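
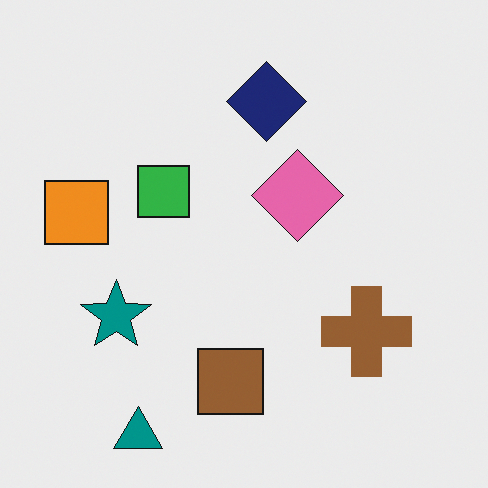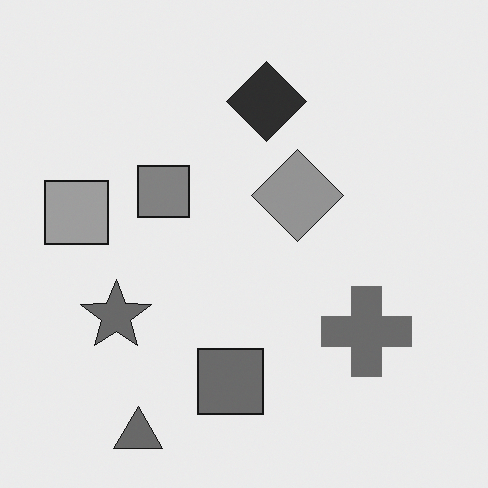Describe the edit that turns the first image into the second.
It was converted to grayscale.

All color is removed — every shape is now a shade of grey.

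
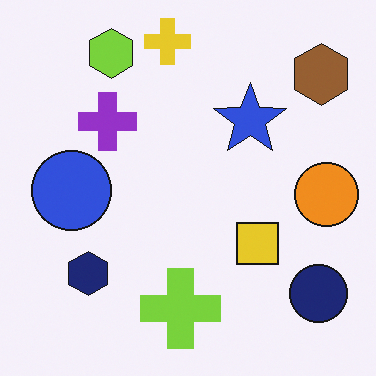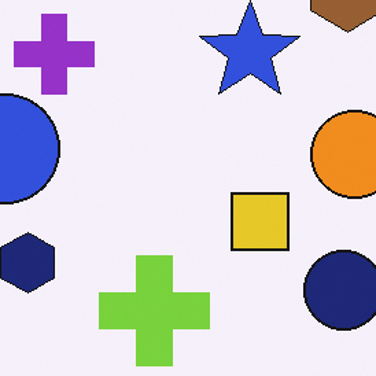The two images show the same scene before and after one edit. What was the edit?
The transformation is: cropped slightly and scaled back up.

The visible shapes are larger and the field of view is narrower; shapes near the original edges may be partly or wholly outside the frame — a crop-and-rescale.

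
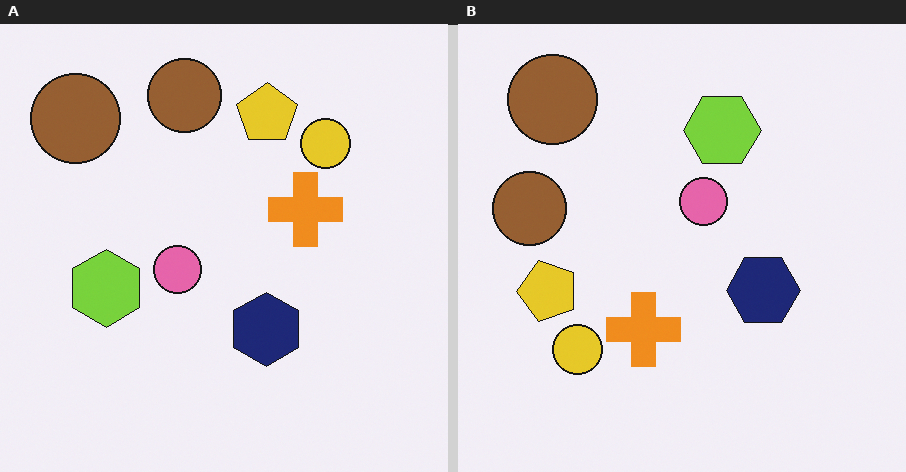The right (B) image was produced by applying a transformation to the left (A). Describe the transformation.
It was transposed (reflected across the top-left ↔ bottom-right diagonal).

Shapes have swapped their row and column positions — what was in the top-right is now in the bottom-left — a diagonal reflection.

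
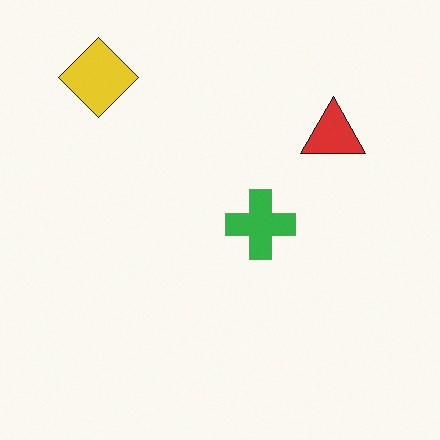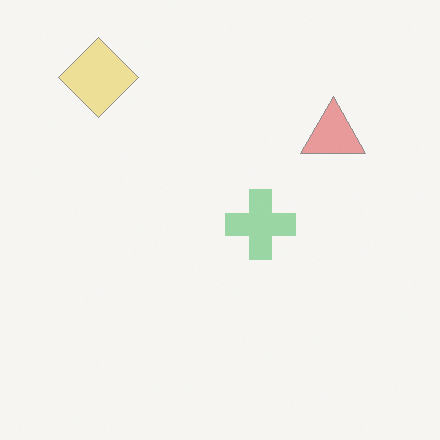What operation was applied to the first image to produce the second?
The second image is the first washed out (contrast reduced).

Tones are pushed toward mid-grey across the whole image — a global contrast change.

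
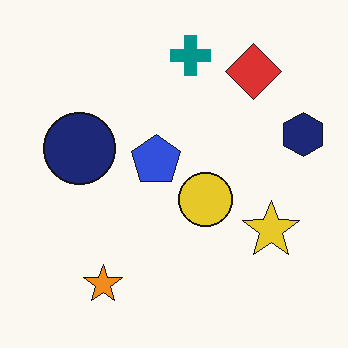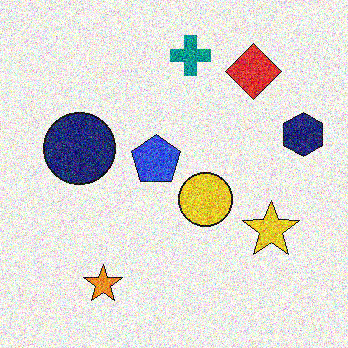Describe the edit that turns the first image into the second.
Degraded with a thick layer of grain.

Random speckle covers the whole image, including the flat background.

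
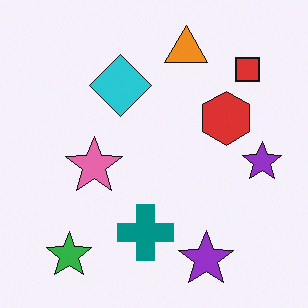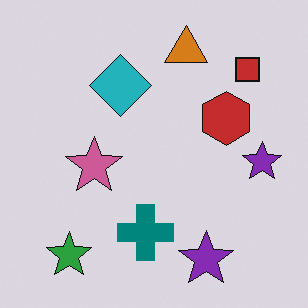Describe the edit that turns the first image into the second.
Slightly darkened.

Every pixel — background and shapes alike — is uniformly darkened.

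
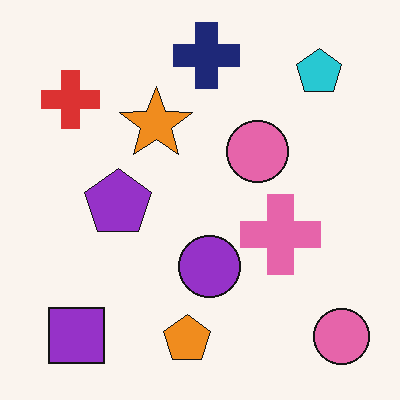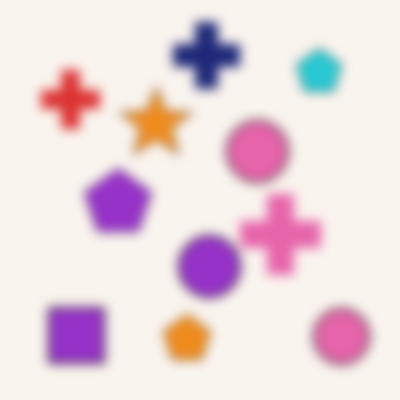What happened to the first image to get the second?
The image was heavily blurred.

Shape edges and outlines are uniformly softened across the whole image.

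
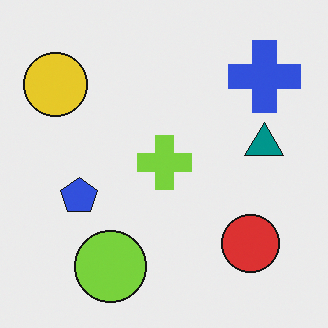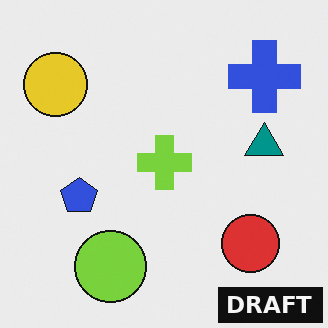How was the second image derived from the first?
The image was watermarked with the text "DRAFT" in the lower-right corner.

A dark label reading "DRAFT" appears in the lower-right corner.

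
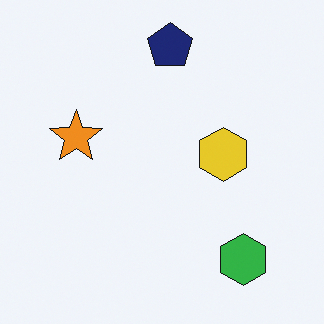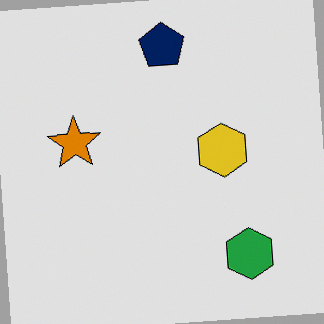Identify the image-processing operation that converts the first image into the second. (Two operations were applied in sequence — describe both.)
The transformation is: rotated counter-clockwise by a slight angle, then moderately posterized.

Every shape is tilted by the same angle and the image corners show triangular fill wedges — a whole-image rotation by a non-right angle. Each flat color has snapped to a coarser quantized level — most visibly, the near-white background has dropped to a flat grey.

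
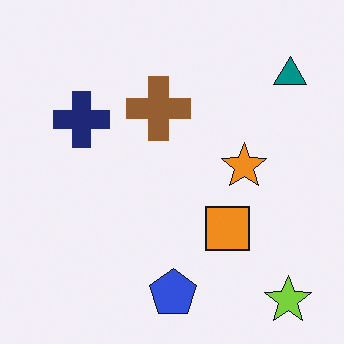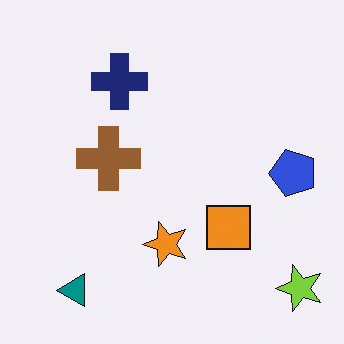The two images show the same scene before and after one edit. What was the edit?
The second image is the first transposed (reflected across the top-left ↔ bottom-right diagonal).

Shapes have swapped their row and column positions — what was in the top-right is now in the bottom-left — a diagonal reflection.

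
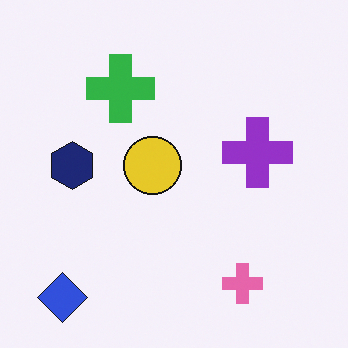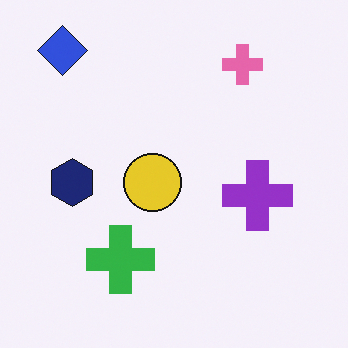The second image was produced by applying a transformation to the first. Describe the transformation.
The second image is the first flipped vertically (top ↔ bottom).

The blue diamond is in the bottom-left of the first image and the top-left of the second — shapes on opposite sides of the horizontal midline have swapped in a mirror flip.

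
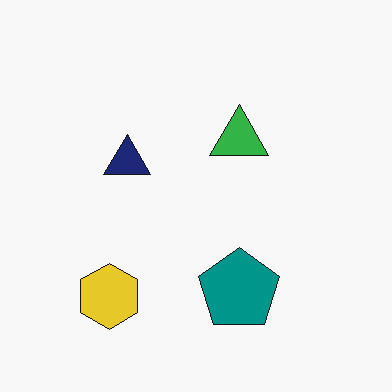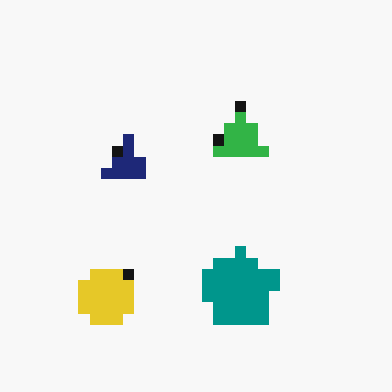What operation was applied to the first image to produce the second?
Coarsely pixelated.

Shapes are reduced to large square blocks; fine edges and outlines are lost — a downscale-then-upscale (mosaic) effect.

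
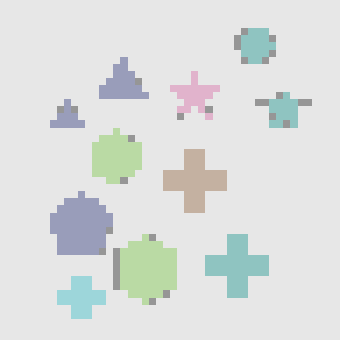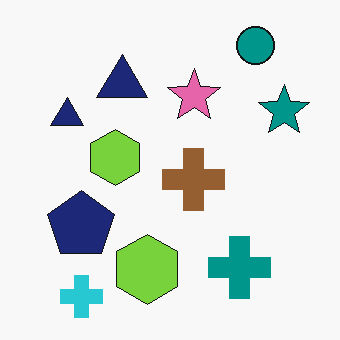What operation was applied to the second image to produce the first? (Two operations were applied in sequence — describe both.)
The image was pixelated into visible square blocks, then given much lower contrast.

Shapes are reduced to large square blocks; fine edges and outlines are lost — a downscale-then-upscale (mosaic) effect. Tones are pushed toward mid-grey across the whole image — a global contrast change.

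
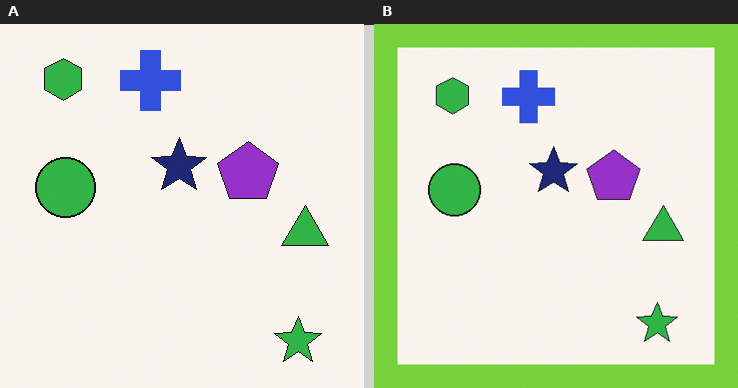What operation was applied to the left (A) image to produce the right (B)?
Framed with a lime border.

A solid lime frame runs around the edge of the right (B) image, with the content slightly shrunk inside it.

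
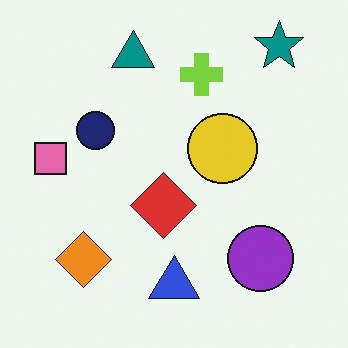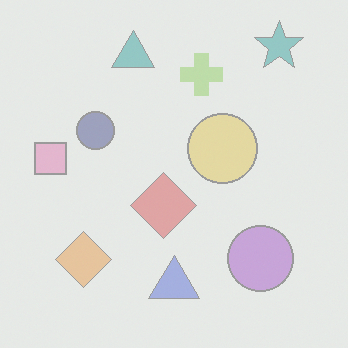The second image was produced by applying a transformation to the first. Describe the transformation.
It was given much lower contrast.

Tones are pushed toward mid-grey across the whole image — a global contrast change.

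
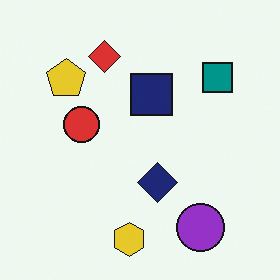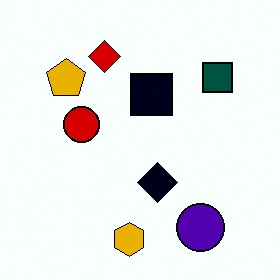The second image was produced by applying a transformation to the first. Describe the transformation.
The image was boosted in contrast.

Tones are pushed away from mid-grey across the whole image — a global contrast change.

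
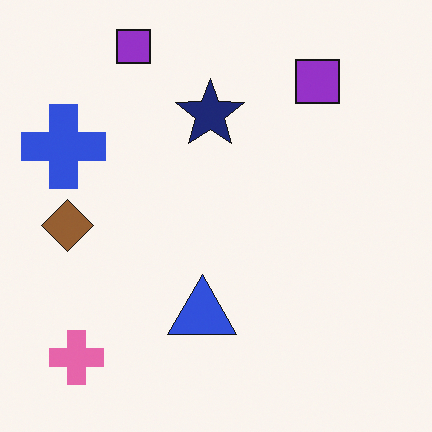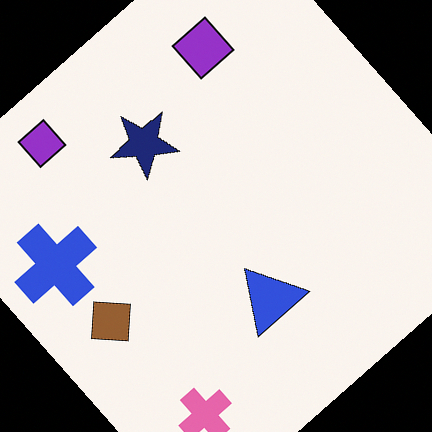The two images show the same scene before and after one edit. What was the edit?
The transformation is: rotated counter-clockwise by a large amount — several tens of degrees.

Every shape is tilted by the same angle and the image corners show triangular fill wedges — a whole-image rotation by a non-right angle.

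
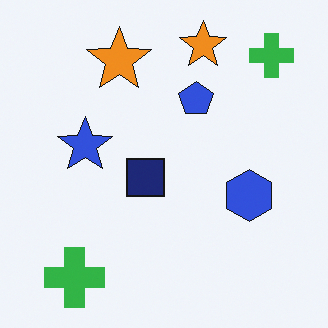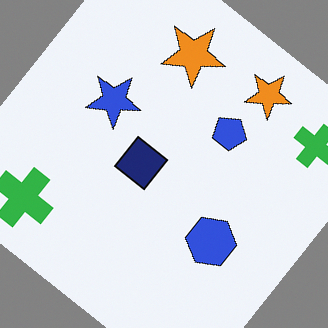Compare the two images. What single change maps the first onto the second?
It was rotated clockwise by a large amount — several tens of degrees.

Every shape is tilted by the same angle and the image corners show triangular fill wedges — a whole-image rotation by a non-right angle.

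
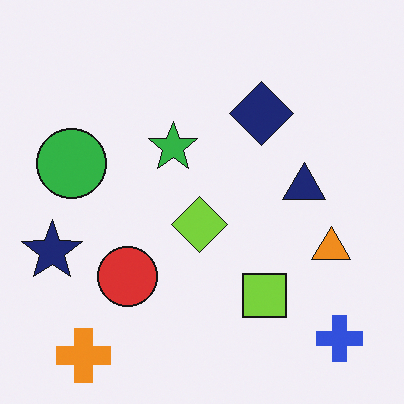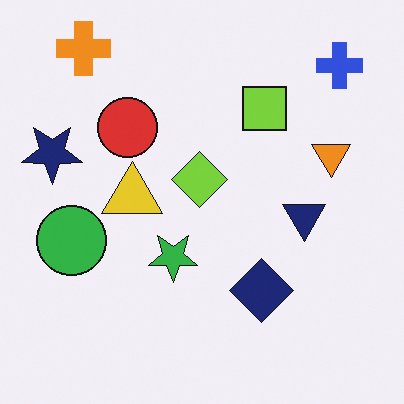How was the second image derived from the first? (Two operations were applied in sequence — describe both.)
The image was flipped vertically (top ↔ bottom), then overlaid with an additional yellow triangle.

The orange cross is in the bottom-left of the first image and the top-left of the second — shapes on opposite sides of the horizontal midline have swapped in a mirror flip. A yellow triangle appears in the second image that is absent from the first.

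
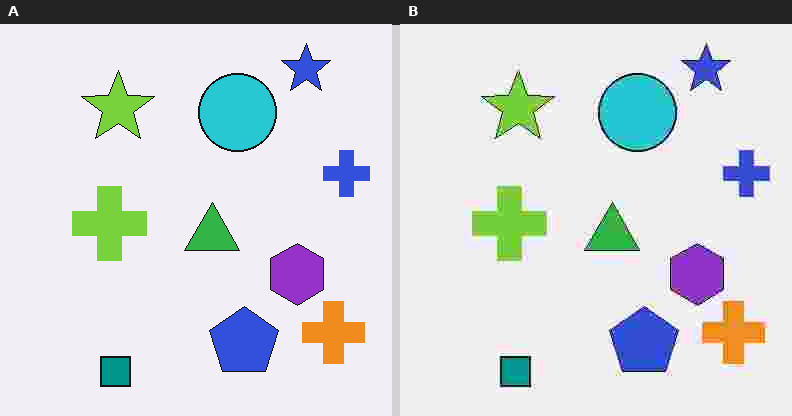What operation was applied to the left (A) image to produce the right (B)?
It was degraded with heavy JPEG compression.

Blocky 8×8 compression artifacts appear around shape edges and the flat background shows ringing — characteristic JPEG degradation.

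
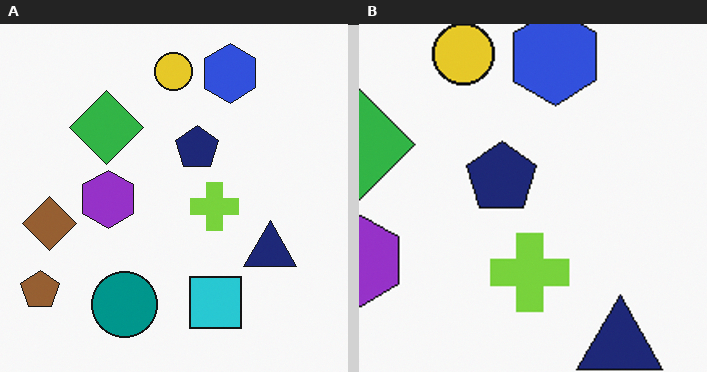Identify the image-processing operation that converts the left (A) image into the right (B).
It was cropped to a noticeably smaller region and rescaled.

The visible shapes are larger and the field of view is narrower; shapes near the original edges may be partly or wholly outside the frame — a crop-and-rescale.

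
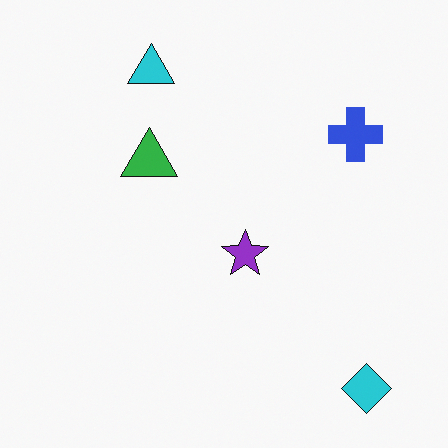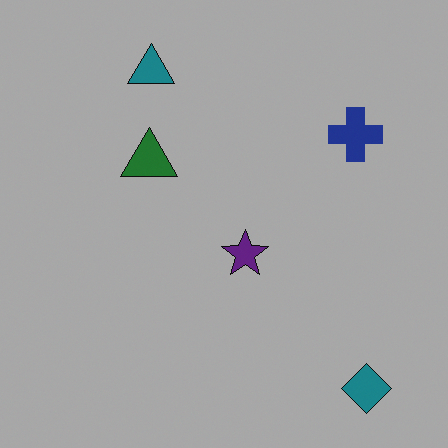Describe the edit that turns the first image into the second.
The transformation is: noticeably darkened.

Every pixel — background and shapes alike — is uniformly darkened.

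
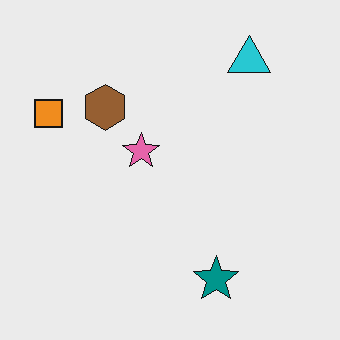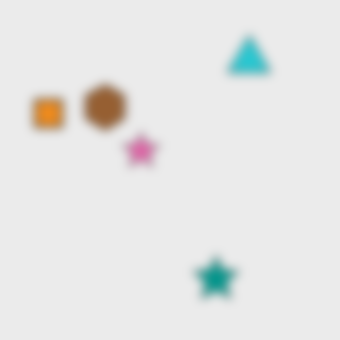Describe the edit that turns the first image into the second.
The image was heavily blurred.

Shape edges and outlines are uniformly softened across the whole image.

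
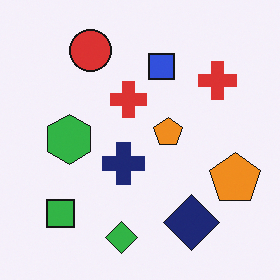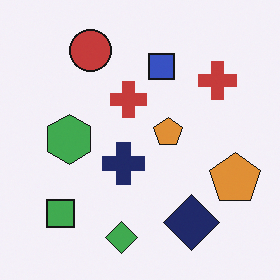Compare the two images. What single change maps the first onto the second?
The image was slightly desaturated.

All colors are more muted and greyish — a global saturation change.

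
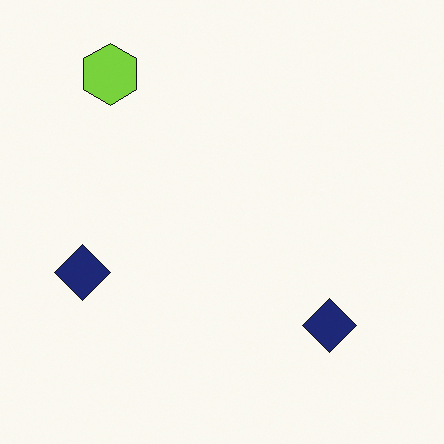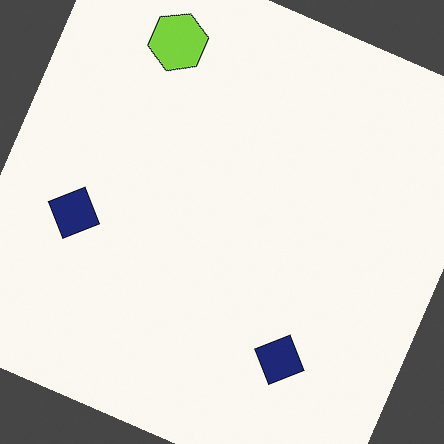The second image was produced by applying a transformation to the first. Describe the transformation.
This is the original image rotated clockwise by a moderate amount.

Every shape is tilted by the same angle and the image corners show triangular fill wedges — a whole-image rotation by a non-right angle.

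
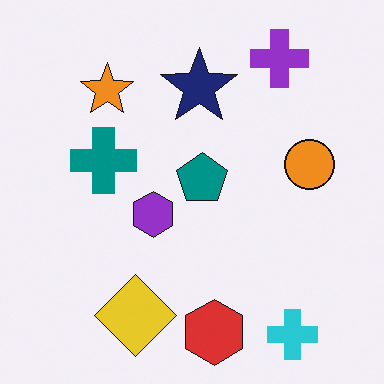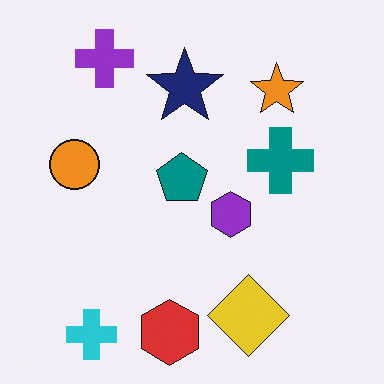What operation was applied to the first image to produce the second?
Flipped horizontally (left ↔ right).

The orange circle is in the right of the first image and the left of the second — shapes on opposite sides of the vertical midline have swapped in a mirror flip.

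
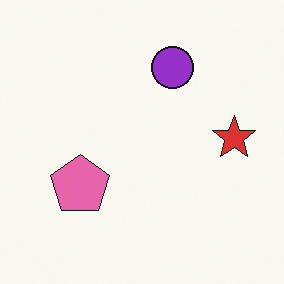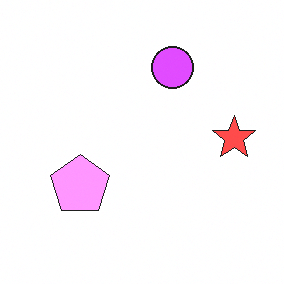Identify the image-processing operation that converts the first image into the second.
The second image is the first substantially brightened.

Every pixel — background and shapes alike — is uniformly brightened.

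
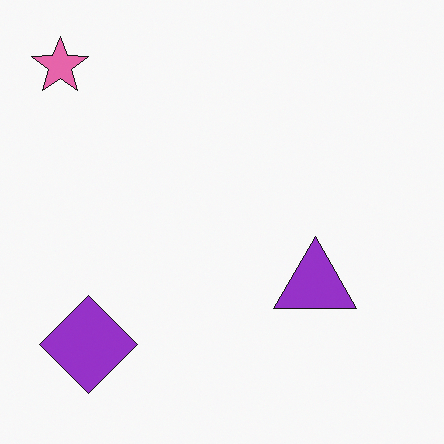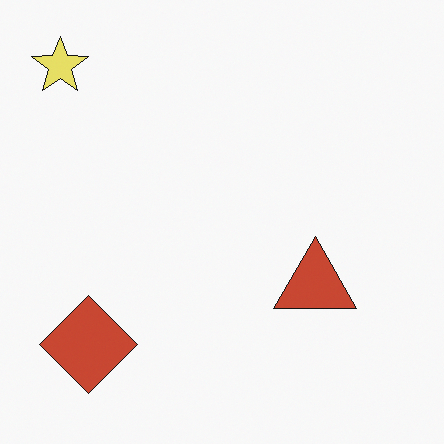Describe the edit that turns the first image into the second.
This is the original image hue-shifted noticeably.

Every shape's color has rotated by the same amount around the hue wheel — a uniform hue shift.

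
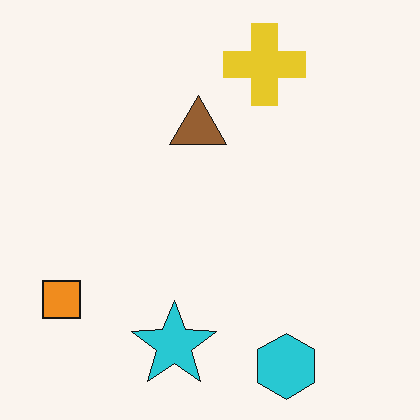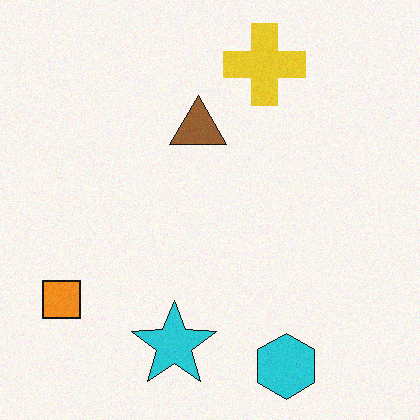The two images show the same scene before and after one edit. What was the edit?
The image was degraded with light additive noise.

Random speckle covers the whole image, including the flat background.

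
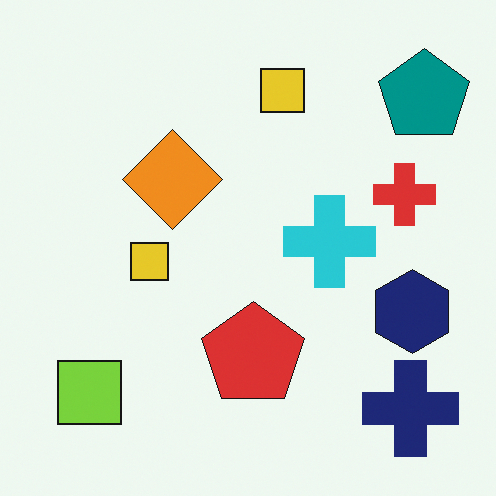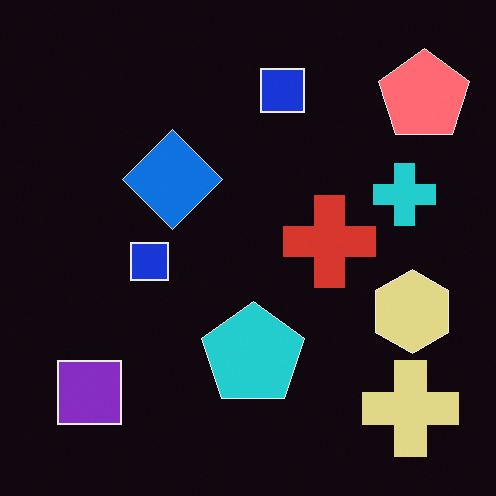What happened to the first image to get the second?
Color-inverted (negative).

The light background has become dark and every shape's color is its complement — a photographic negative.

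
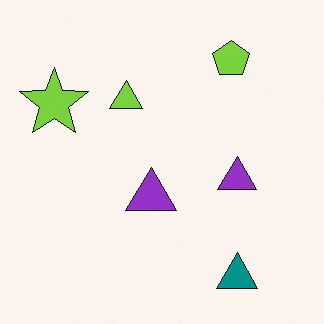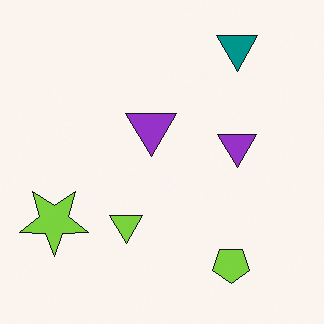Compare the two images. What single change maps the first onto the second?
The transformation is: flipped vertically (top ↔ bottom).

The teal triangle is in the bottom-right of the first image and the top-right of the second — shapes on opposite sides of the horizontal midline have swapped in a mirror flip.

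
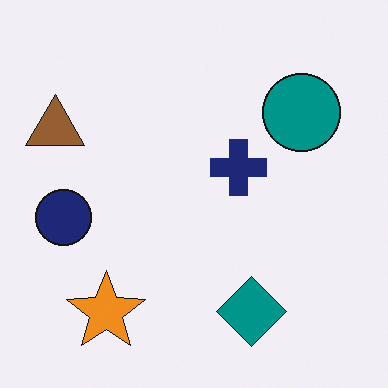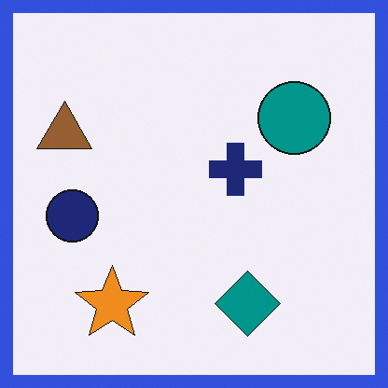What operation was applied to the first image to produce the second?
This is the original image framed with a blue border.

A solid blue frame runs around the edge of the second image, with the content slightly shrunk inside it.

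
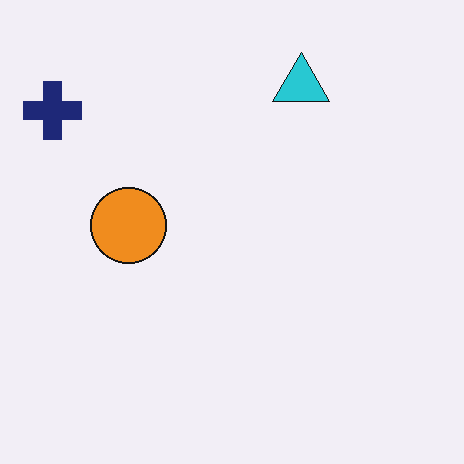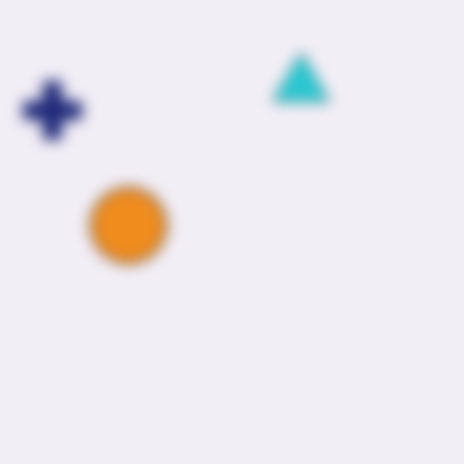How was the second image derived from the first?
The image was heavily blurred.

Shape edges and outlines are uniformly softened across the whole image.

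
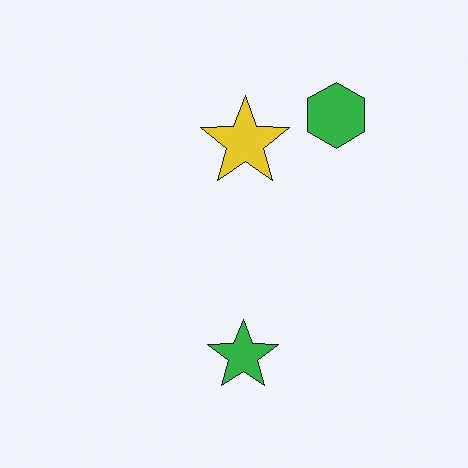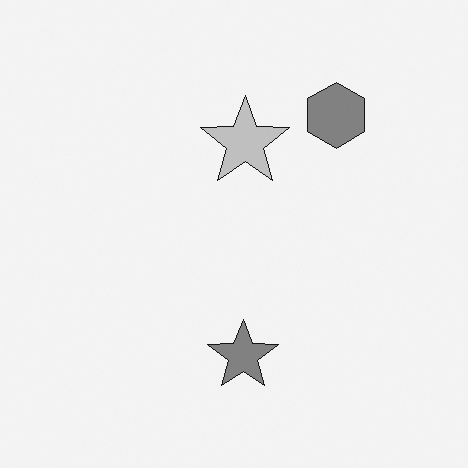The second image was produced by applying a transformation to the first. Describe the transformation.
This is the original image converted to grayscale.

All color is removed — every shape is now a shade of grey.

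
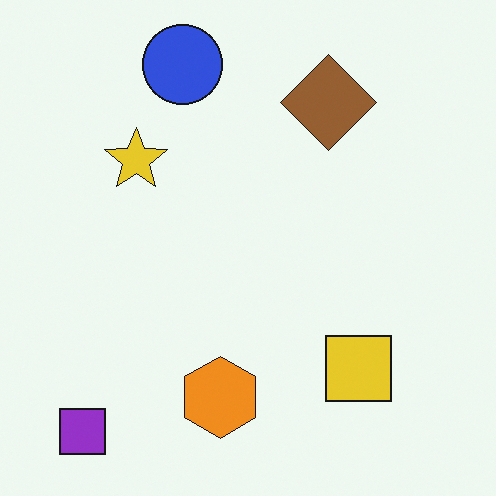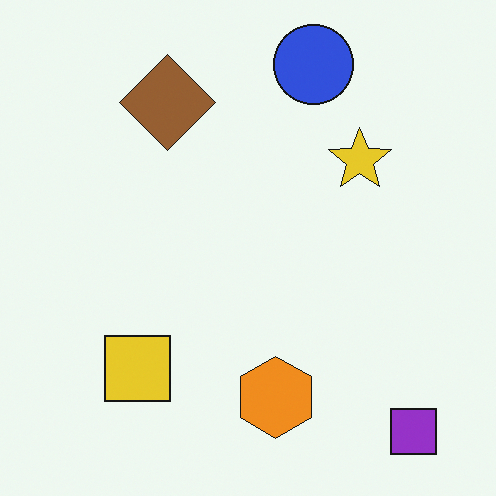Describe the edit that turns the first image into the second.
It was flipped horizontally (left ↔ right).

The purple square is in the bottom-left of the first image and the bottom-right of the second — shapes on opposite sides of the vertical midline have swapped in a mirror flip.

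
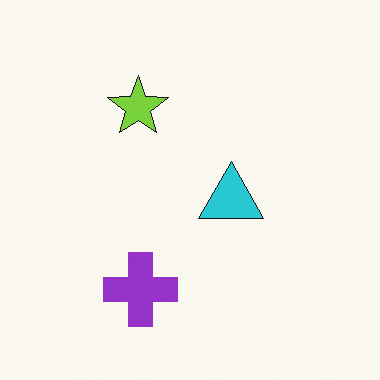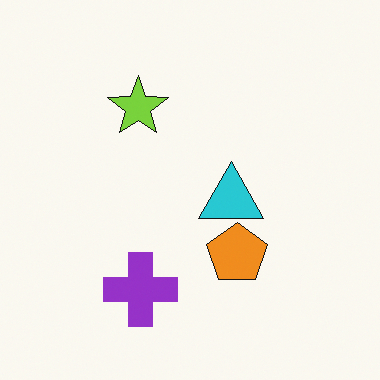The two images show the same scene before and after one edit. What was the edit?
The image was overlaid with an additional orange pentagon.

An orange pentagon appears in the second image that is absent from the first.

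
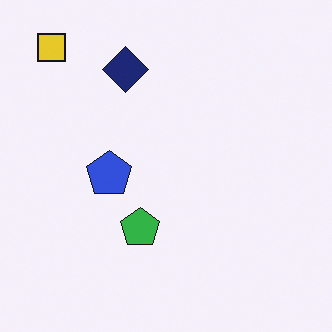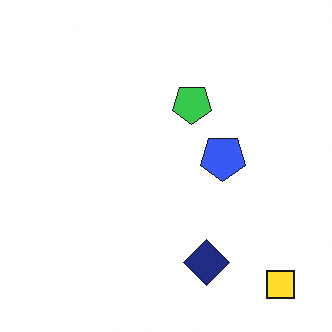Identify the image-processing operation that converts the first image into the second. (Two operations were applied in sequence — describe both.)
The second image is the first rotated 180°, then brightened a little.

The yellow square sits in the top-left of the first image and the bottom-right of the second — consistent with a whole-image 180° rotation. Every pixel — background and shapes alike — is uniformly brightened.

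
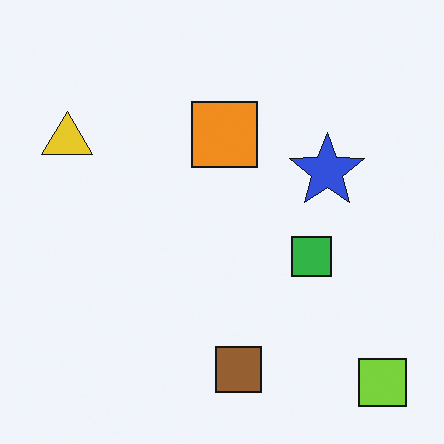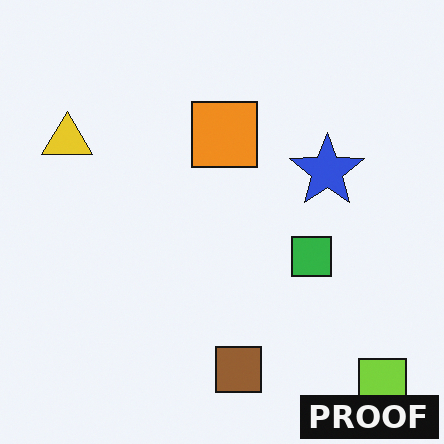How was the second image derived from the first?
The transformation is: watermarked with the text "PROOF" in the lower-right corner.

A dark label reading "PROOF" appears in the lower-right corner.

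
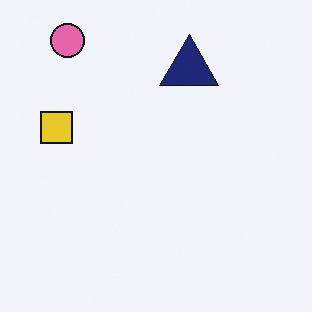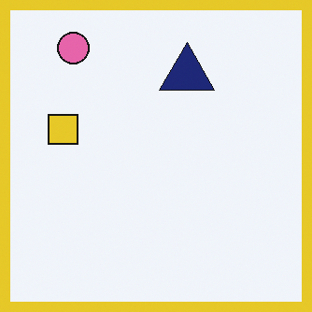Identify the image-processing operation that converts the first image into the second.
The image was framed with a yellow border.

A solid yellow frame runs around the edge of the second image, with the content slightly shrunk inside it.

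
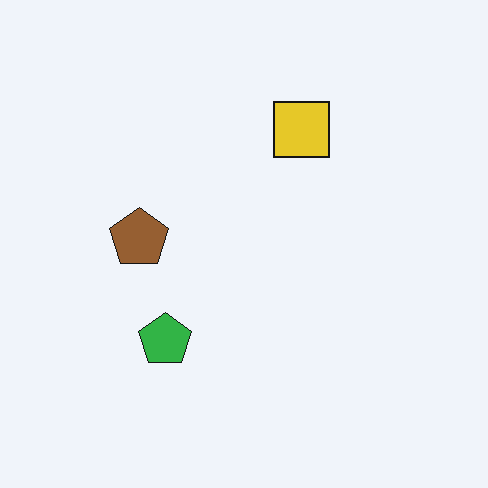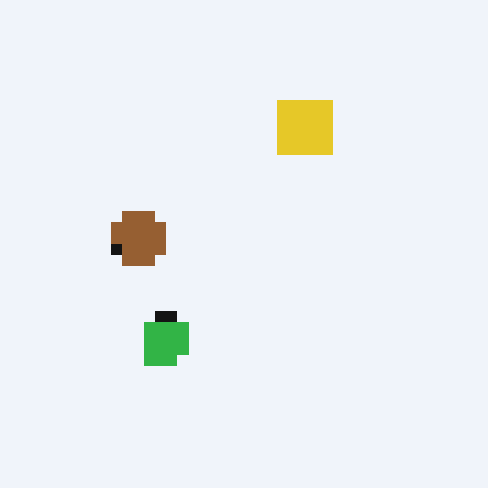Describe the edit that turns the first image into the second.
Heavily pixelated into large blocks.

Shapes are reduced to large square blocks; fine edges and outlines are lost — a downscale-then-upscale (mosaic) effect.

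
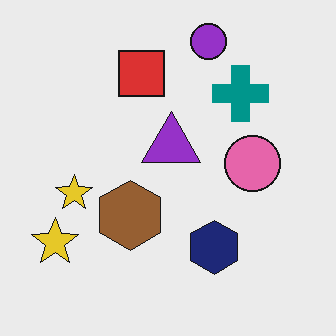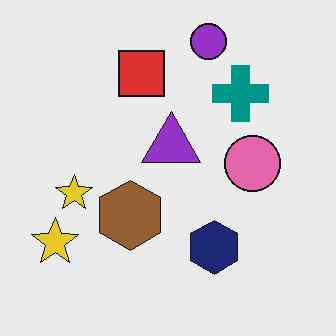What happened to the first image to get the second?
It was given moderate JPEG compression.

Blocky 8×8 compression artifacts appear around shape edges and the flat background shows ringing — characteristic JPEG degradation.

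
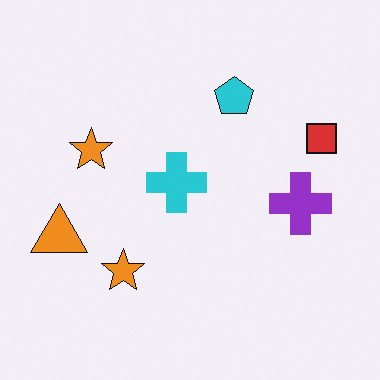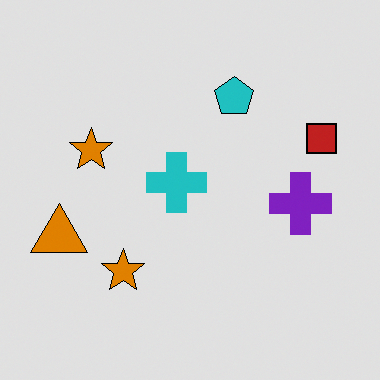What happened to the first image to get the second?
This is the original image posterized to a reduced palette.

Each flat color has snapped to a coarser quantized level — most visibly, the near-white background has dropped to a flat grey.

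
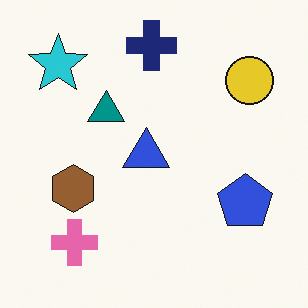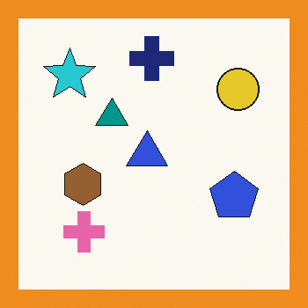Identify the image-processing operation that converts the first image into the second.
It was framed with a orange border.

A solid orange frame runs around the edge of the second image, with the content slightly shrunk inside it.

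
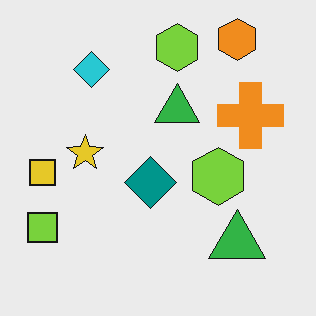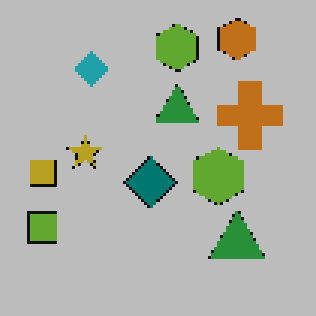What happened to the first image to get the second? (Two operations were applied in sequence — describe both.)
It was slightly darkened, then lightly pixelated (a mild mosaic effect).

Every pixel — background and shapes alike — is uniformly darkened. Shapes are reduced to large square blocks; fine edges and outlines are lost — a downscale-then-upscale (mosaic) effect.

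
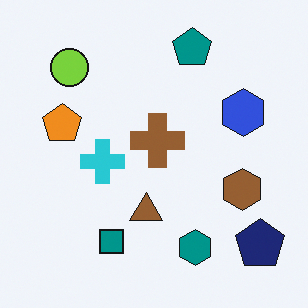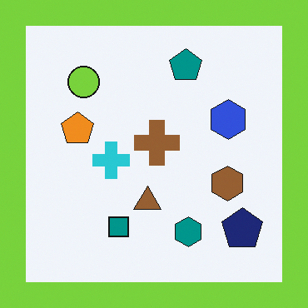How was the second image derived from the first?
The transformation is: framed with a lime border.

A solid lime frame runs around the edge of the second image, with the content slightly shrunk inside it.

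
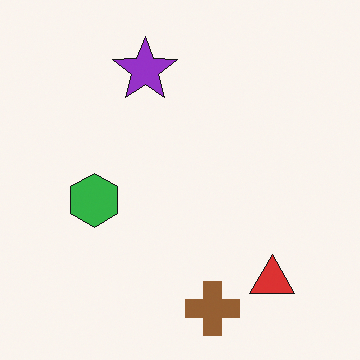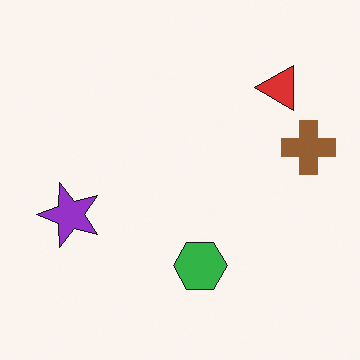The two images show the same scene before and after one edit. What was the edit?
The image was rotated 90° counter-clockwise.

The red triangle sits in the bottom-right of the first image and the top-right of the second — consistent with a whole-image 90° counter-clockwise rotation.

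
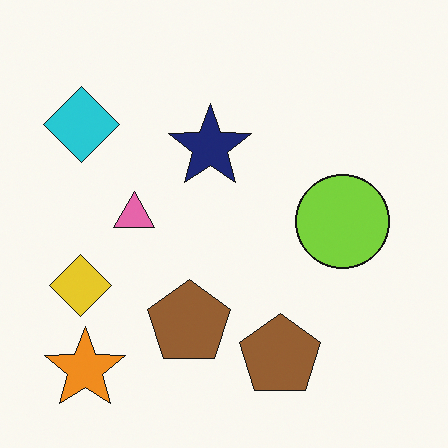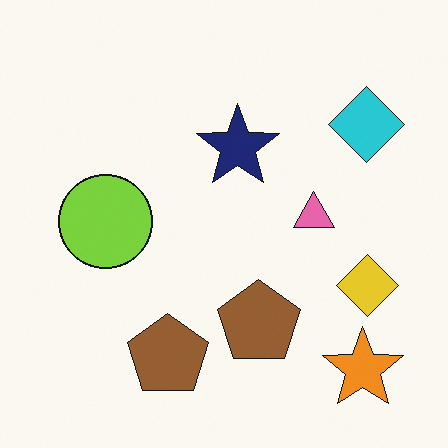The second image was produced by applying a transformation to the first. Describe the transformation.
It was flipped horizontally (left ↔ right).

The yellow diamond is in the left of the first image and the right of the second — shapes on opposite sides of the vertical midline have swapped in a mirror flip.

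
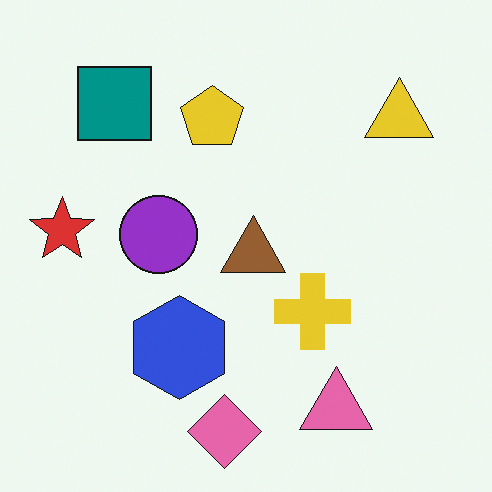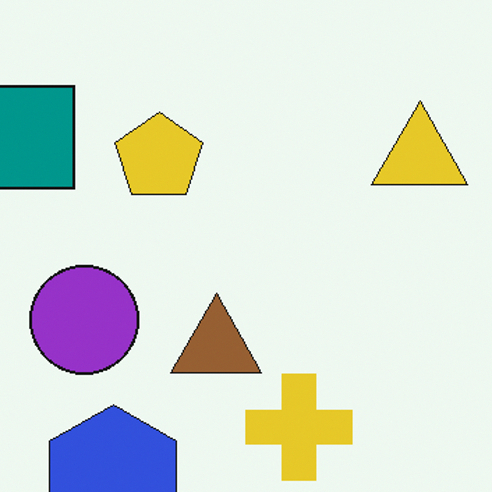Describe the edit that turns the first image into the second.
It was cropped slightly and scaled back up.

The visible shapes are larger and the field of view is narrower; shapes near the original edges may be partly or wholly outside the frame — a crop-and-rescale.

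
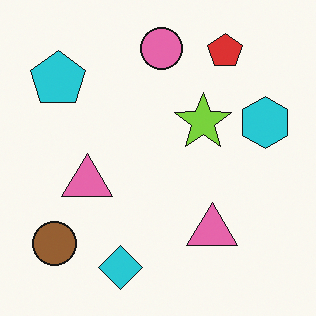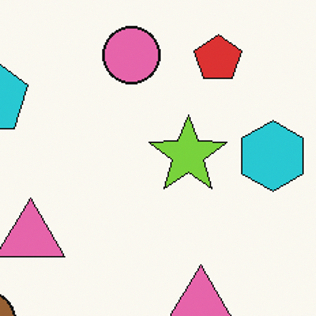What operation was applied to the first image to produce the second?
The second image is the first cropped slightly and scaled back up.

The visible shapes are larger and the field of view is narrower; shapes near the original edges may be partly or wholly outside the frame — a crop-and-rescale.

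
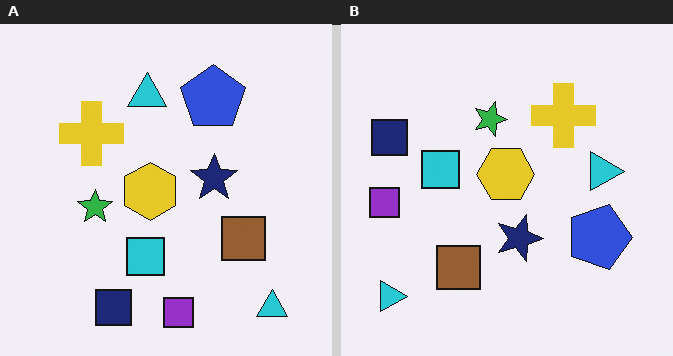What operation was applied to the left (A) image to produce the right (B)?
It was rotated 90° clockwise.

The navy square sits in the bottom of the left (A) image and the left of the right (B) — consistent with a whole-image 90° clockwise rotation.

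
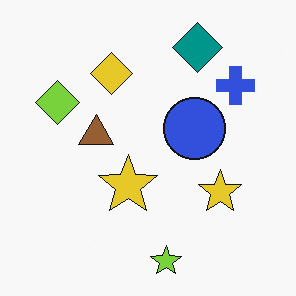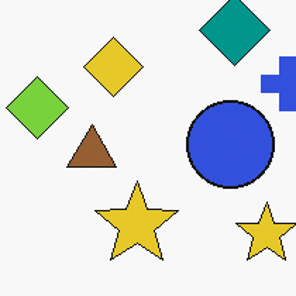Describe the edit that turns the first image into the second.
This is the original image cropped to a modestly smaller region and rescaled.

The visible shapes are larger and the field of view is narrower; shapes near the original edges may be partly or wholly outside the frame — a crop-and-rescale.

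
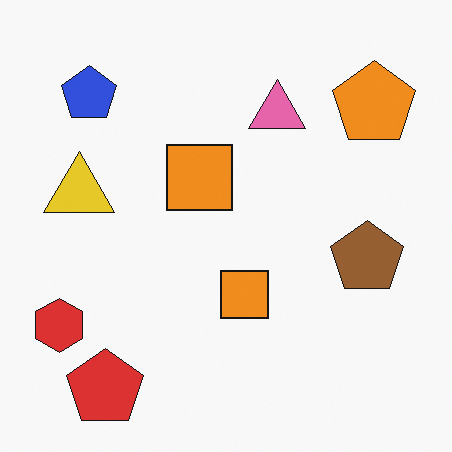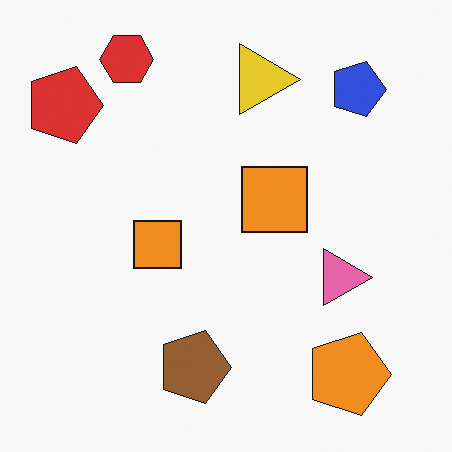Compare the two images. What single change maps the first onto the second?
The second image is the first rotated 90° clockwise.

The red pentagon sits in the bottom-left of the first image and the top-left of the second — consistent with a whole-image 90° clockwise rotation.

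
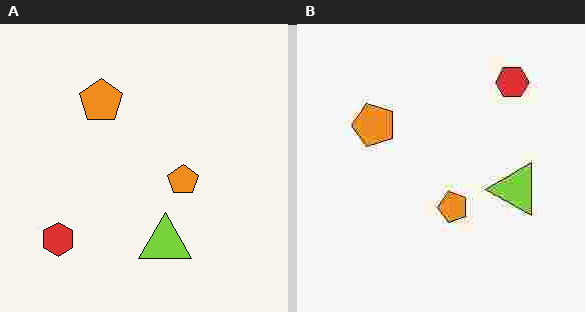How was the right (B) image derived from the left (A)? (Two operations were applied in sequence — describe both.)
The image was transposed (reflected across the top-left ↔ bottom-right diagonal), then heavily JPEG-compressed with obvious blocking artifacts.

Shapes have swapped their row and column positions — what was in the top-right is now in the bottom-left — a diagonal reflection. Blocky 8×8 compression artifacts appear around shape edges and the flat background shows ringing — characteristic JPEG degradation.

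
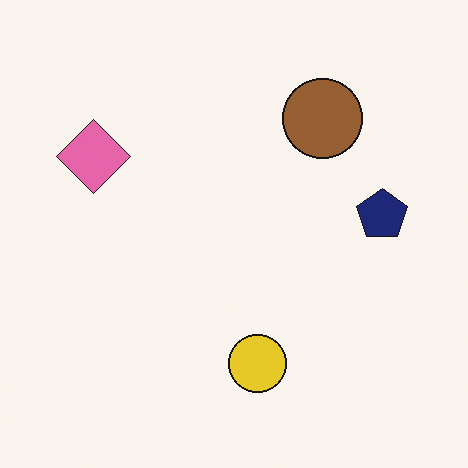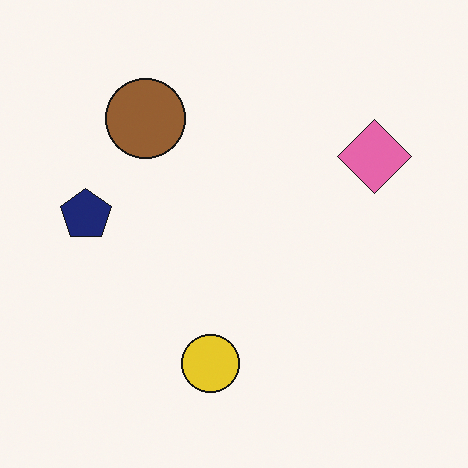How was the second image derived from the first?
Flipped horizontally (left ↔ right).

The navy pentagon is in the right of the first image and the left of the second — shapes on opposite sides of the vertical midline have swapped in a mirror flip.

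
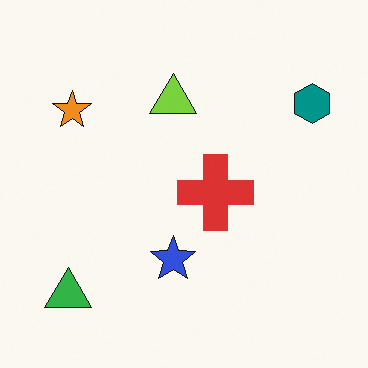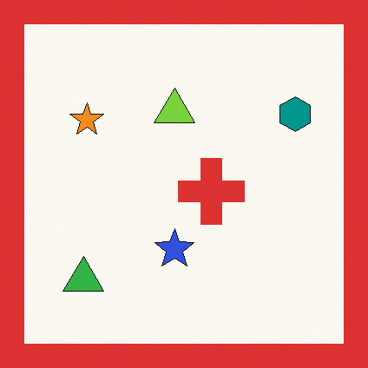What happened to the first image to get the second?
The transformation is: framed with a red border.

A solid red frame runs around the edge of the second image, with the content slightly shrunk inside it.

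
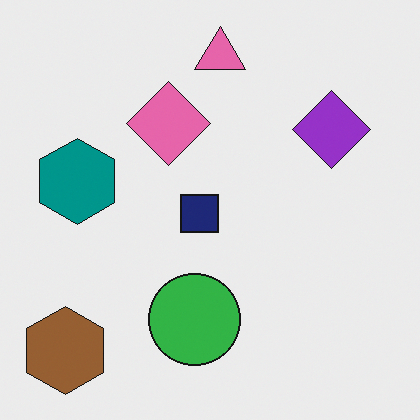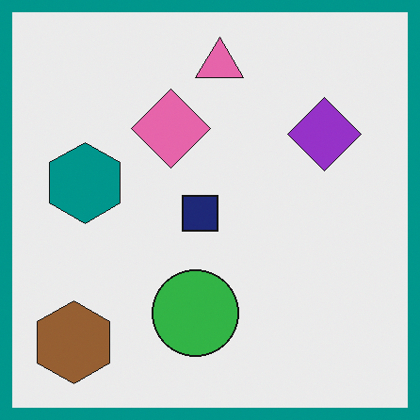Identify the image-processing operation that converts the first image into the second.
The second image is the first framed with a teal border.

A solid teal frame runs around the edge of the second image, with the content slightly shrunk inside it.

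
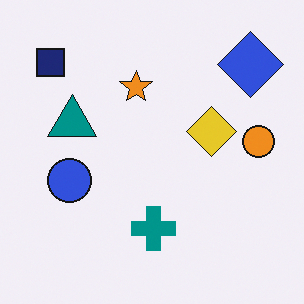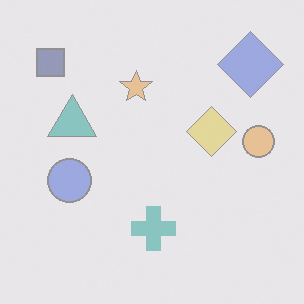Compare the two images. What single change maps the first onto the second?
This is the original image given much lower contrast.

Tones are pushed toward mid-grey across the whole image — a global contrast change.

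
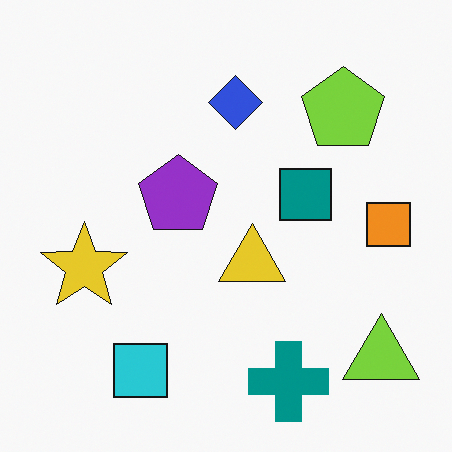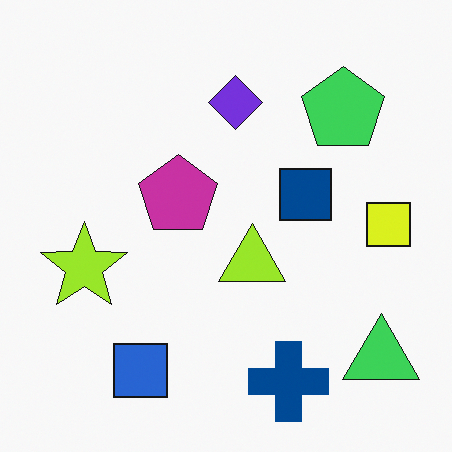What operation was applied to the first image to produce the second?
The second image is the first hue-shifted slightly.

Every shape's color has rotated by the same amount around the hue wheel — a uniform hue shift.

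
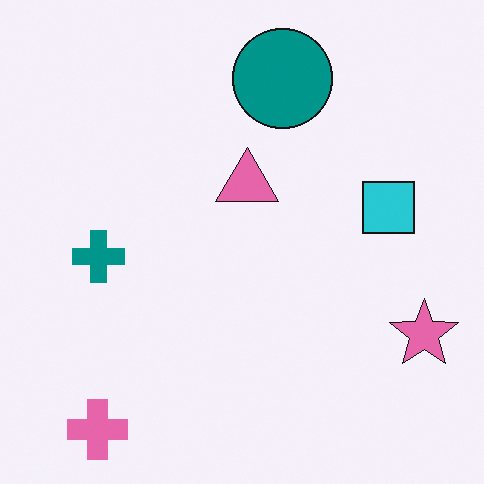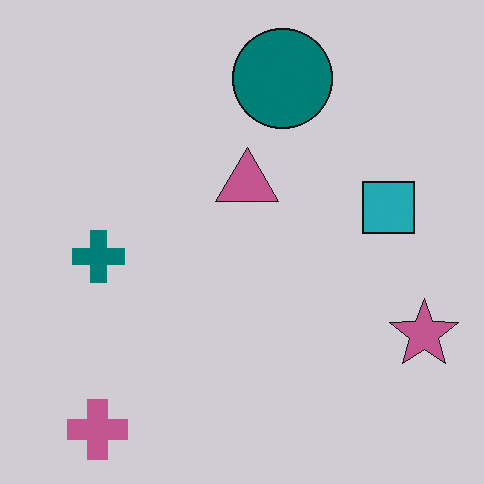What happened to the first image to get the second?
Darkened a little.

Every pixel — background and shapes alike — is uniformly darkened.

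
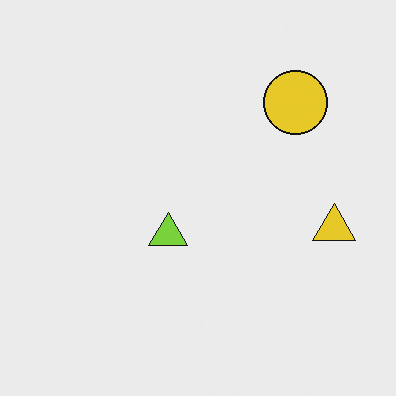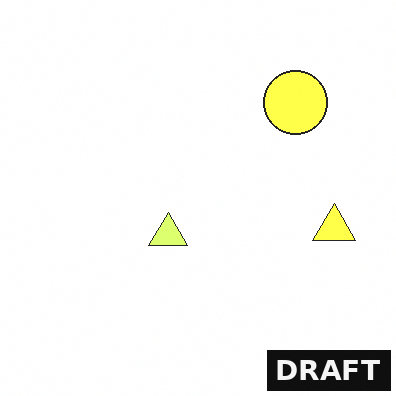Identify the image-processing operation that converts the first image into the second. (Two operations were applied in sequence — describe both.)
The transformation is: noticeably brightened, then watermarked with the text "DRAFT" in the lower-right corner.

Every pixel — background and shapes alike — is uniformly brightened. A dark label reading "DRAFT" appears in the lower-right corner.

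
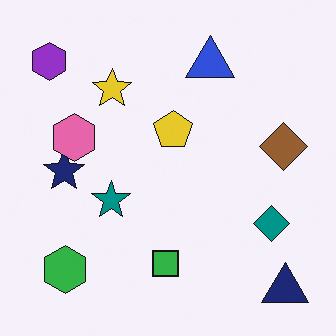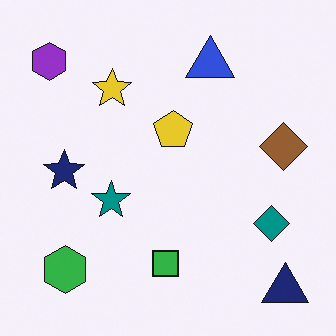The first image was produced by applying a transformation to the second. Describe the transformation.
The transformation is: overlaid with an additional pink hexagon.

A pink hexagon appears in the first image that is absent from the second.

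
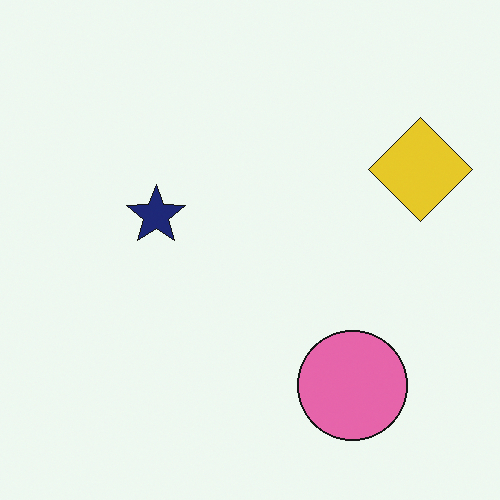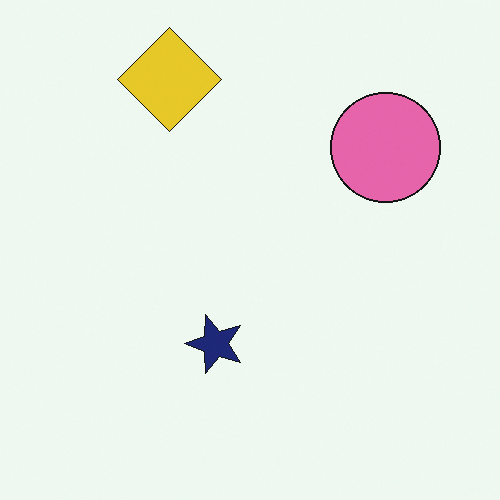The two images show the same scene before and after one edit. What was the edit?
The image was rotated 90° counter-clockwise.

The yellow diamond sits in the right of the first image and the top of the second — consistent with a whole-image 90° counter-clockwise rotation.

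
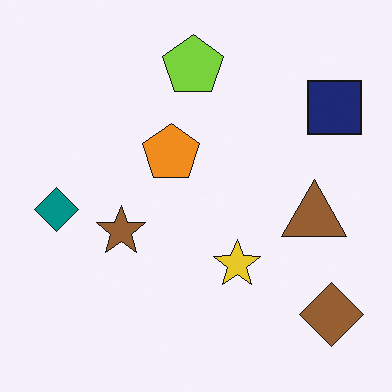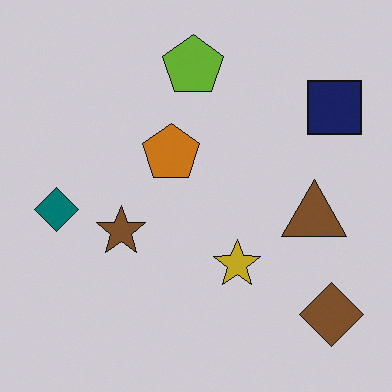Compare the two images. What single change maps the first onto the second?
Slightly darkened.

Every pixel — background and shapes alike — is uniformly darkened.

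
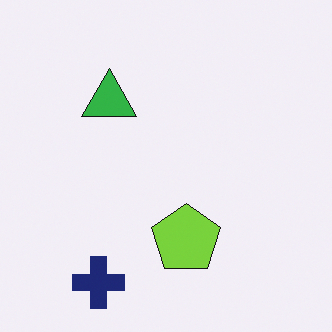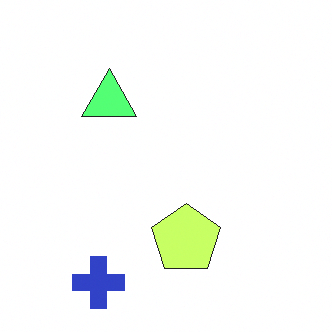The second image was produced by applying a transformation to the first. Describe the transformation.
The second image is the first brightened a lot.

Every pixel — background and shapes alike — is uniformly brightened.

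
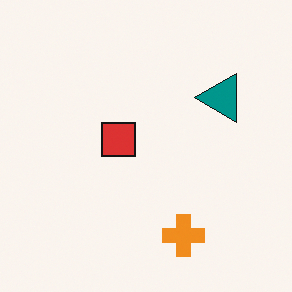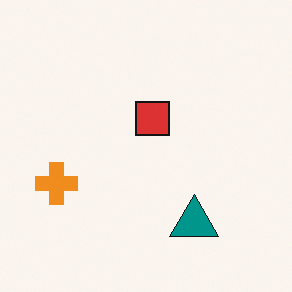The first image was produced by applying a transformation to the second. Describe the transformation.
This is the original image rotated 90° counter-clockwise.

The orange cross sits in the left of the second image and the bottom of the first — consistent with a whole-image 90° counter-clockwise rotation.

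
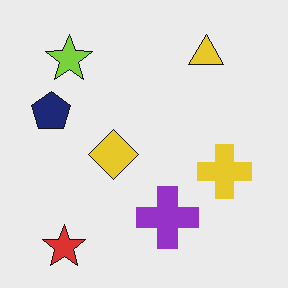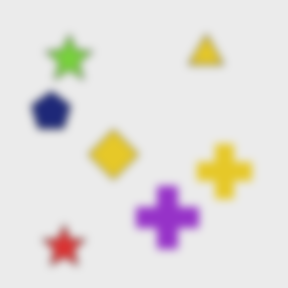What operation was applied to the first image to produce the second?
Noticeably gaussian-blurred.

Shape edges and outlines are uniformly softened across the whole image.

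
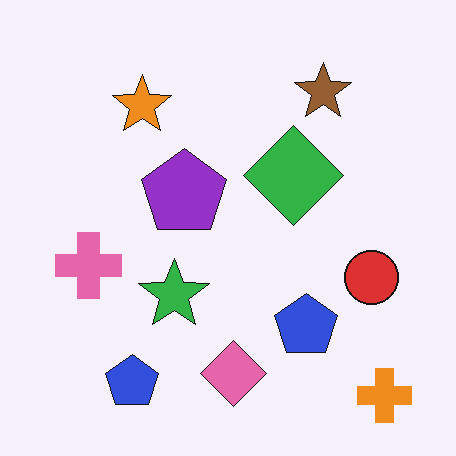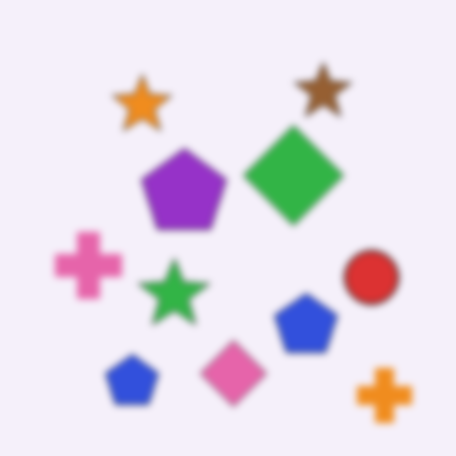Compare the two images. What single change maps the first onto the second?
This is the original image moderately blurred.

Shape edges and outlines are uniformly softened across the whole image.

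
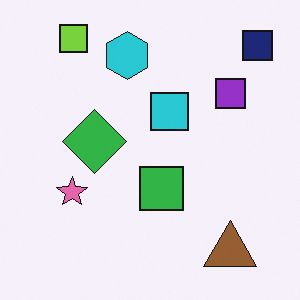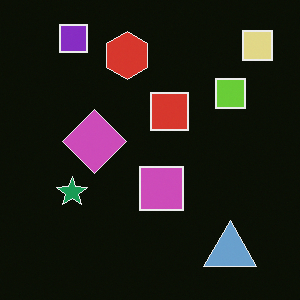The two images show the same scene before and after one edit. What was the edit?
The transformation is: color-inverted (negative).

The light background has become dark and every shape's color is its complement — a photographic negative.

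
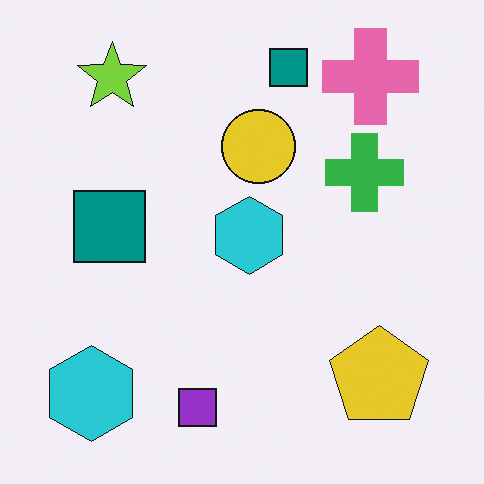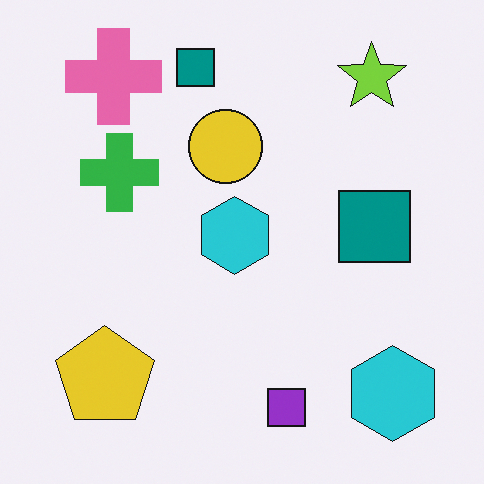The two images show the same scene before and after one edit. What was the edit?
It was flipped horizontally (left ↔ right).

The yellow pentagon is in the bottom-right of the first image and the bottom-left of the second — shapes on opposite sides of the vertical midline have swapped in a mirror flip.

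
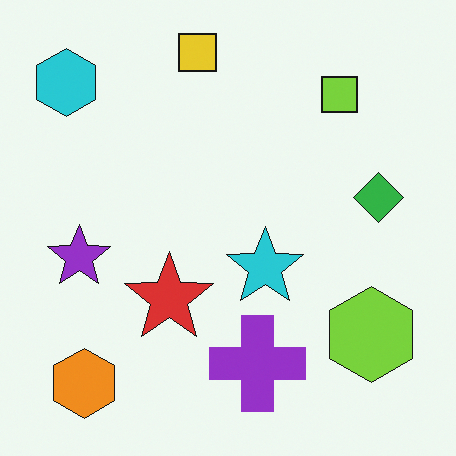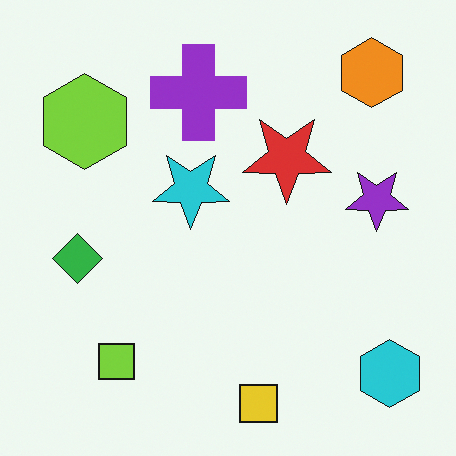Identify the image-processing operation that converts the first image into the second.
The transformation is: rotated 180°.

The cyan hexagon sits in the top-left of the first image and the bottom-right of the second — consistent with a whole-image 180° rotation.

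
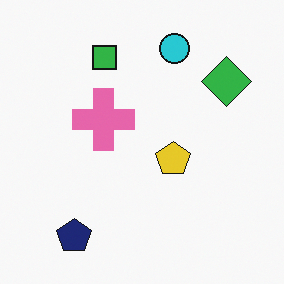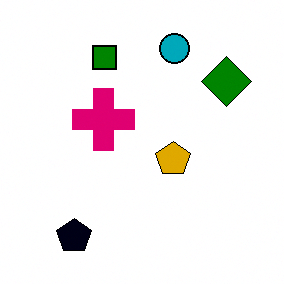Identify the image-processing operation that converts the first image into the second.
The transformation is: given much higher contrast.

Tones are pushed away from mid-grey across the whole image — a global contrast change.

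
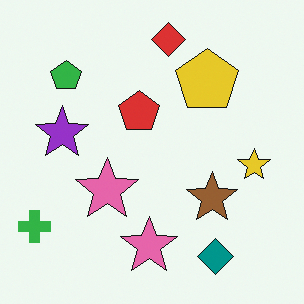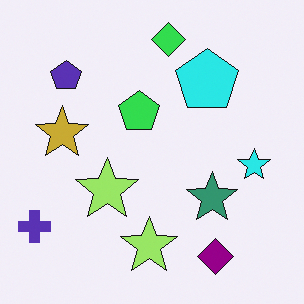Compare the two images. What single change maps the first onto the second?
Hue-shifted through roughly a third of the color wheel.

Every shape's color has rotated by the same amount around the hue wheel — a uniform hue shift.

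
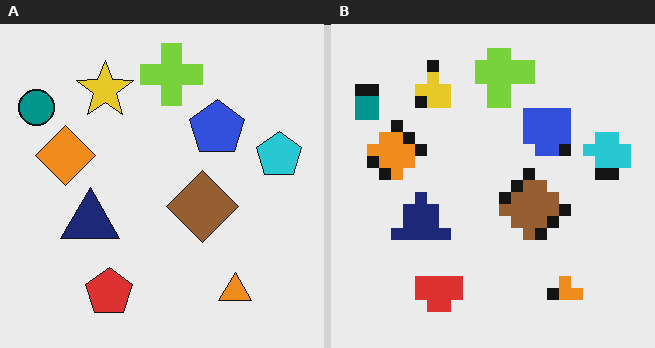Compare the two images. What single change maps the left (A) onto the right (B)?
Heavily pixelated into large blocks.

Shapes are reduced to large square blocks; fine edges and outlines are lost — a downscale-then-upscale (mosaic) effect.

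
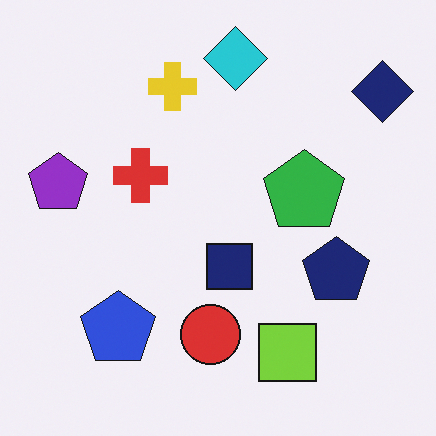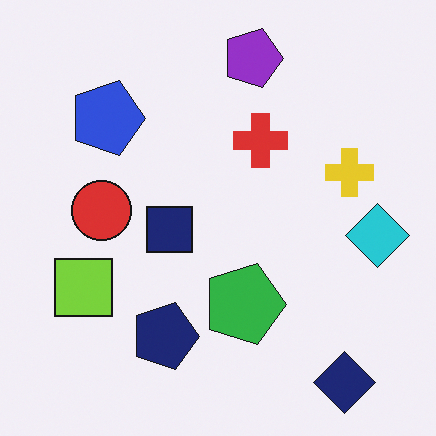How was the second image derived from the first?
The second image is the first rotated 90° clockwise.

The navy diamond sits in the top-right of the first image and the bottom-right of the second — consistent with a whole-image 90° clockwise rotation.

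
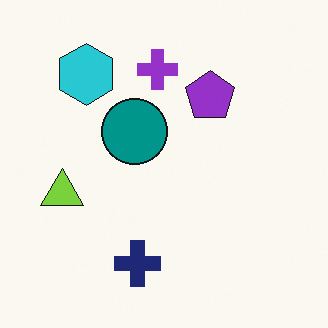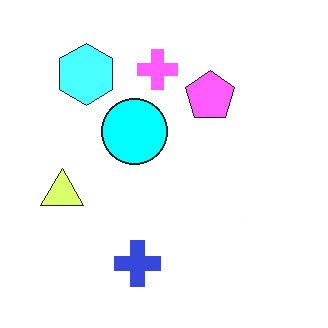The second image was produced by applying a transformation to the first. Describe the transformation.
It was brightened a lot.

Every pixel — background and shapes alike — is uniformly brightened.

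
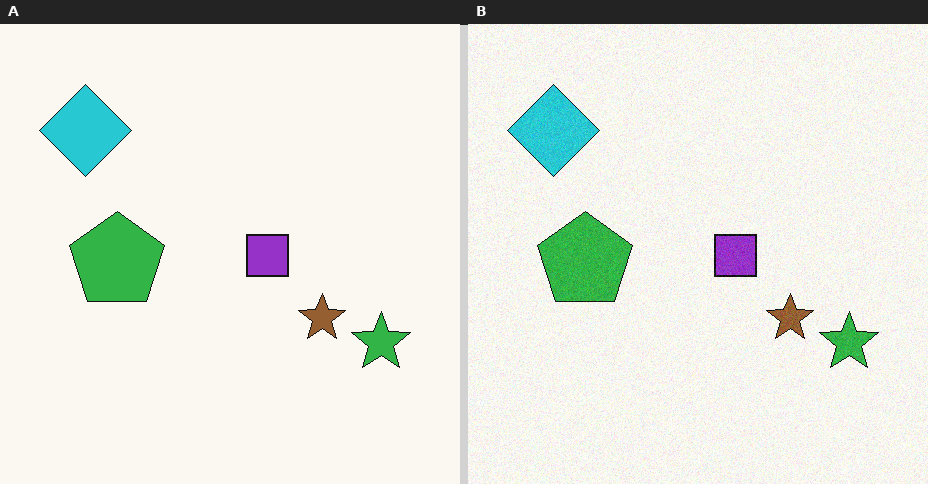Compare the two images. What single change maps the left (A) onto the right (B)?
It was degraded with a light layer of grain.

Random speckle covers the whole image, including the flat background.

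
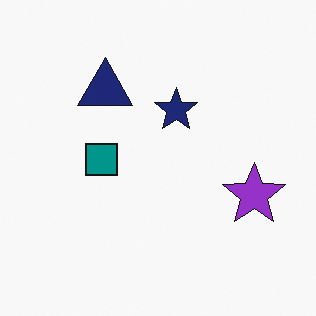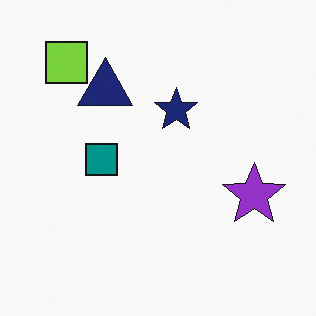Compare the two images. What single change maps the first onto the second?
This is the original image overlaid with an additional lime square.

A lime square appears in the second image that is absent from the first.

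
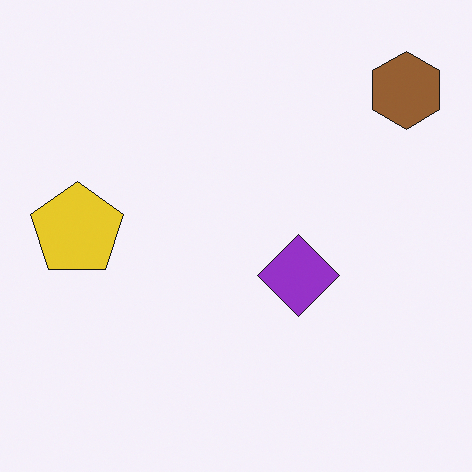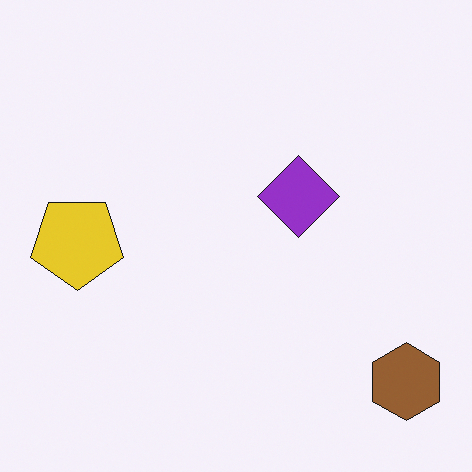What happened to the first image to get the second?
Flipped vertically (top ↔ bottom).

The brown hexagon is in the top-right of the first image and the bottom-right of the second — shapes on opposite sides of the horizontal midline have swapped in a mirror flip.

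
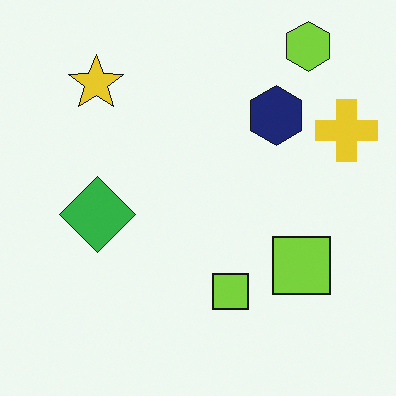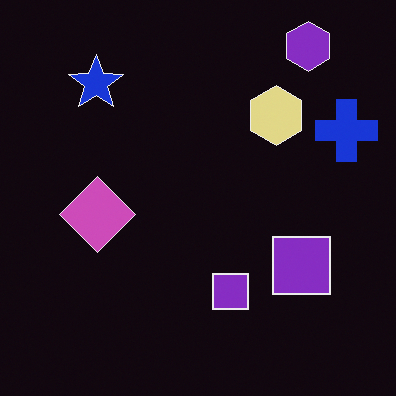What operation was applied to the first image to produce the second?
This is the original image color-inverted (negative).

The light background has become dark and every shape's color is its complement — a photographic negative.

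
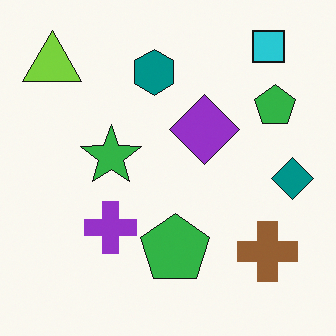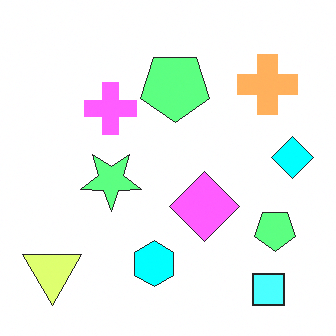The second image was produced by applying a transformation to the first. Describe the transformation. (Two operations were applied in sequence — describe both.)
The second image is the first substantially brightened, then flipped vertically (top ↔ bottom).

Every pixel — background and shapes alike — is uniformly brightened. The cyan square is in the top-right of the first image and the bottom-right of the second — shapes on opposite sides of the horizontal midline have swapped in a mirror flip.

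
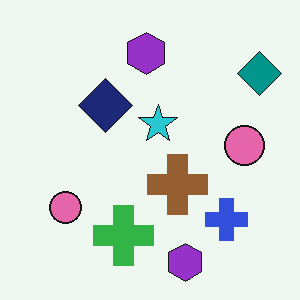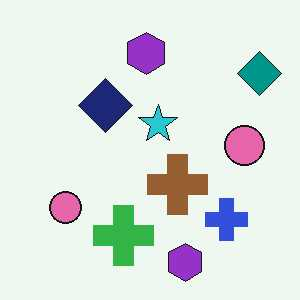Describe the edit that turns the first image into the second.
This is the original image JPEG-compressed with visible artifacts.

Blocky 8×8 compression artifacts appear around shape edges and the flat background shows ringing — characteristic JPEG degradation.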